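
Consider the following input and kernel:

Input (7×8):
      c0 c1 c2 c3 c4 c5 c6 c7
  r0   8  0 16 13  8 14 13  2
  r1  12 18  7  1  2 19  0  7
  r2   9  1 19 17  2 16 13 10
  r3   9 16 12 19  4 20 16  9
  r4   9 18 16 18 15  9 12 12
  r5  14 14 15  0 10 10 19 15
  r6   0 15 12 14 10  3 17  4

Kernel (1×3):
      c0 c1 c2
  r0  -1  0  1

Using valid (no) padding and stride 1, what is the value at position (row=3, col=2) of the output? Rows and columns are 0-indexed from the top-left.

The receptive field on the input at this output position is [12 19 4]. Elementwise product with the kernel and sum: 12·-1 + 4·1.

-8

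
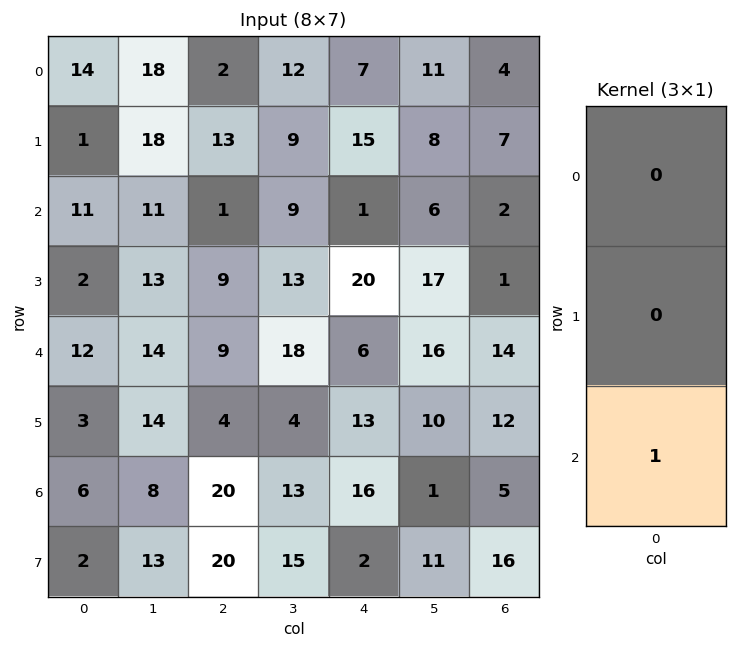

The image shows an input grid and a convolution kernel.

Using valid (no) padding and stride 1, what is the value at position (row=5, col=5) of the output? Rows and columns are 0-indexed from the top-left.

11

The receptive field on the input at this output position is [10 / 1 / 11]. Elementwise product with the kernel and sum: 11·1.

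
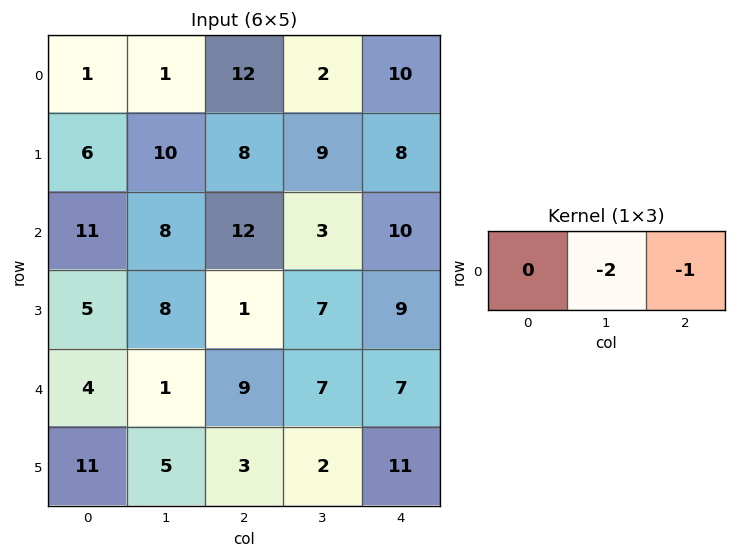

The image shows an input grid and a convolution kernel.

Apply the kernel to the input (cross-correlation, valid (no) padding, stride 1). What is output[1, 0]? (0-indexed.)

-28

The receptive field on the input at this output position is [6 10 8]. Elementwise product with the kernel and sum: 10·-2 + 8·-1.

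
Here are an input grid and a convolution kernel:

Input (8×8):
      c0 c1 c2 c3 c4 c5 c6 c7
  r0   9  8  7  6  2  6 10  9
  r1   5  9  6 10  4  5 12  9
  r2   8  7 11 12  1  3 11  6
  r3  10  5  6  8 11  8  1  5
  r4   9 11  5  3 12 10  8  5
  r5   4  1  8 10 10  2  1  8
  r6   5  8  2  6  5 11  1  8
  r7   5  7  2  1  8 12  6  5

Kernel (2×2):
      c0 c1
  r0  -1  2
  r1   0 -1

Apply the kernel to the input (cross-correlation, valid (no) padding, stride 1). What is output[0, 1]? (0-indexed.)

0

The receptive field on the input at this output position is [8 7 / 9 6]. Elementwise product with the kernel and sum: 8·-1 + 7·2 + 6·-1.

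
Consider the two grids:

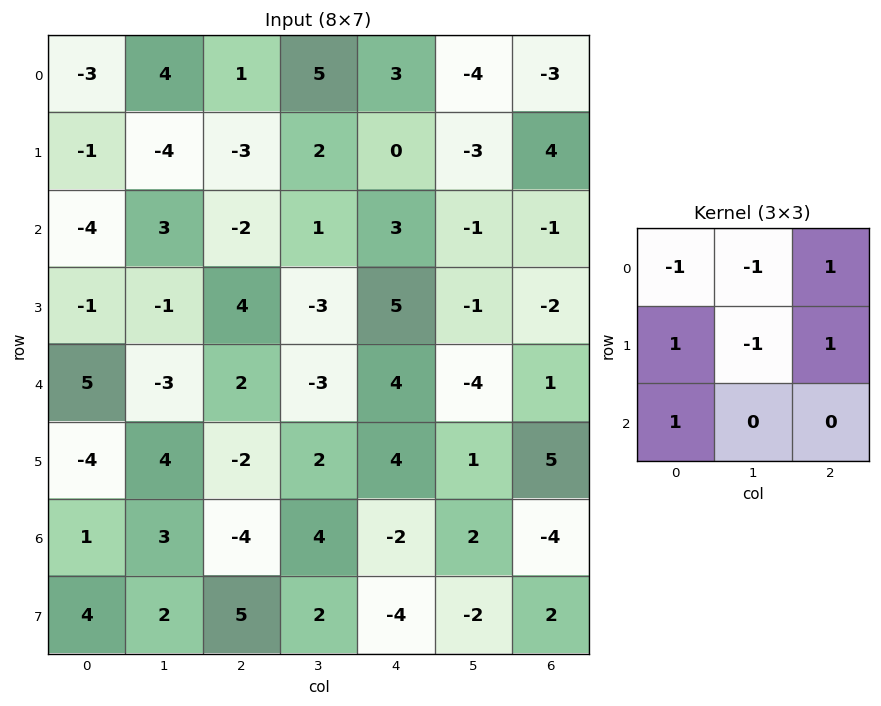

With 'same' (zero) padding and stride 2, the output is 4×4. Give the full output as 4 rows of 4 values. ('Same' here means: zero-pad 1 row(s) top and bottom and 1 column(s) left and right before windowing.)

Output[0,0]: The receptive field on the zero-padded input at this output position is [0 0 0 / 0 -3 4 / 0 -1 -4]. Elementwise product with the kernel and sum: 0·-1 + 0·-1 + 0·1 + 0·1 + -3·-1 + 4·1 + 0·1.
Output[0,1]: The receptive field on the zero-padded input at this output position is [0 0 0 / 4 1 5 / -4 -3 2]. Elementwise product with the kernel and sum: 0·-1 + 0·-1 + 0·1 + 4·1 + 1·-1 + 5·1 + -4·1.

7 4 0 -4
4 14 -11 -2
-8 -10 -12 -1
10 13 5 -2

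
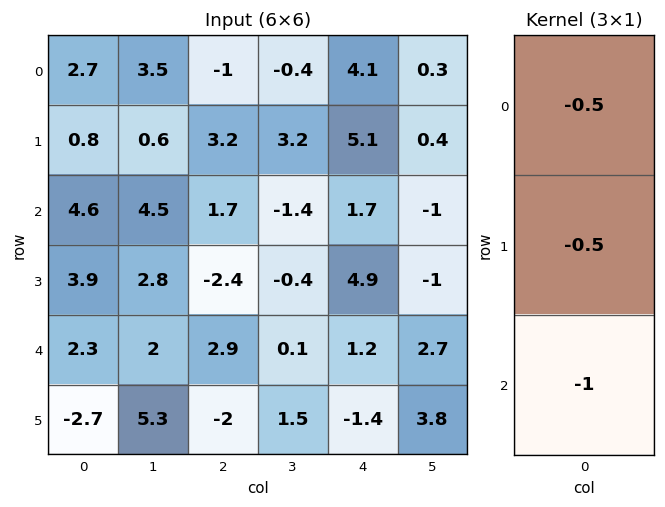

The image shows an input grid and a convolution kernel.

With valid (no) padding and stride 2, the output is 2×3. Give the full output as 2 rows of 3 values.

-6.35 -2.8 -6.3
-6.55 -2.55 -4.5

Output[0,0]: The receptive field on the input at this output position is [2.7 / 0.8 / 4.6]. Elementwise product with the kernel and sum: 2.7·-0.5 + 0.8·-0.5 + 4.6·-1.
Output[0,1]: The receptive field on the input at this output position is [-1 / 3.2 / 1.7]. Elementwise product with the kernel and sum: -1·-0.5 + 3.2·-0.5 + 1.7·-1.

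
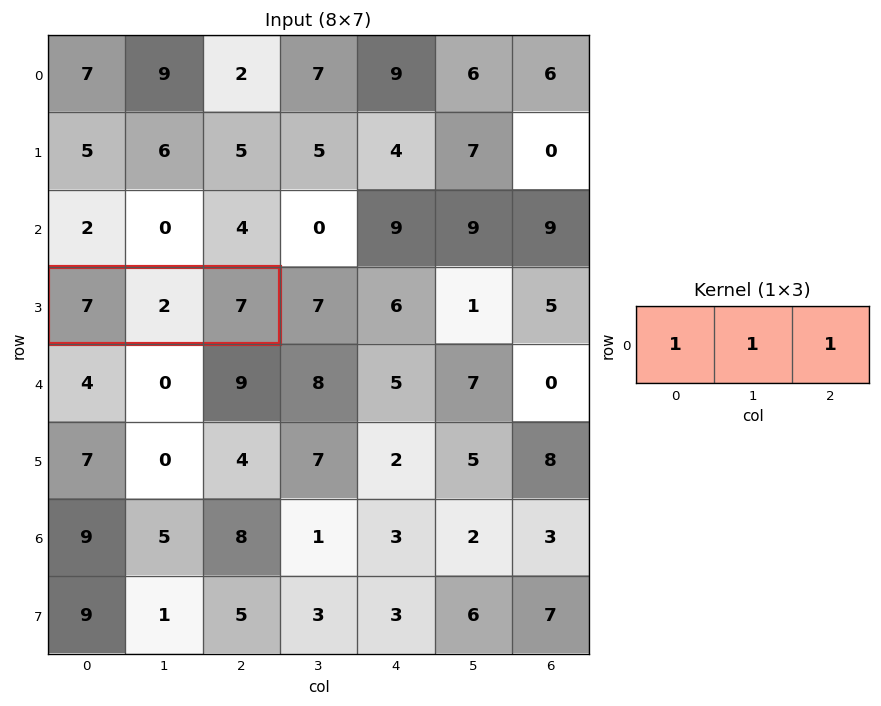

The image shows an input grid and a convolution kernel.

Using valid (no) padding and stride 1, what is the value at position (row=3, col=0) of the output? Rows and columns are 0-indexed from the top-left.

16

The receptive field on the input at this output position is [7 2 7]. Elementwise product with the kernel and sum: 7·1 + 2·1 + 7·1.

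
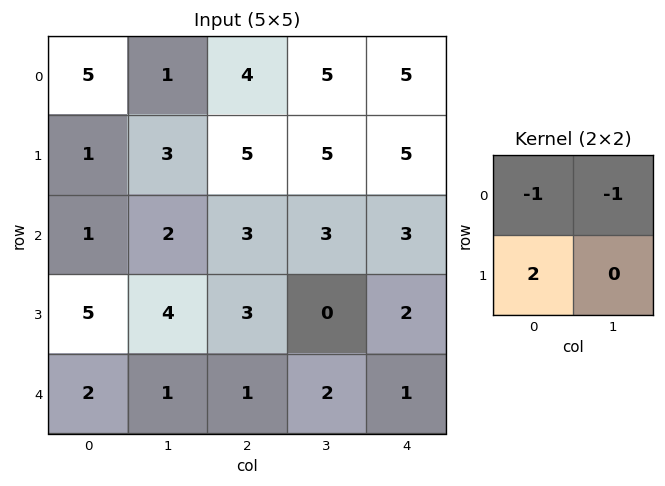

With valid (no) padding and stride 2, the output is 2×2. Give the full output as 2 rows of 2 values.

Output[0,0]: The receptive field on the input at this output position is [5 1 / 1 3]. Elementwise product with the kernel and sum: 5·-1 + 1·-1 + 1·2.

-4 1
7 0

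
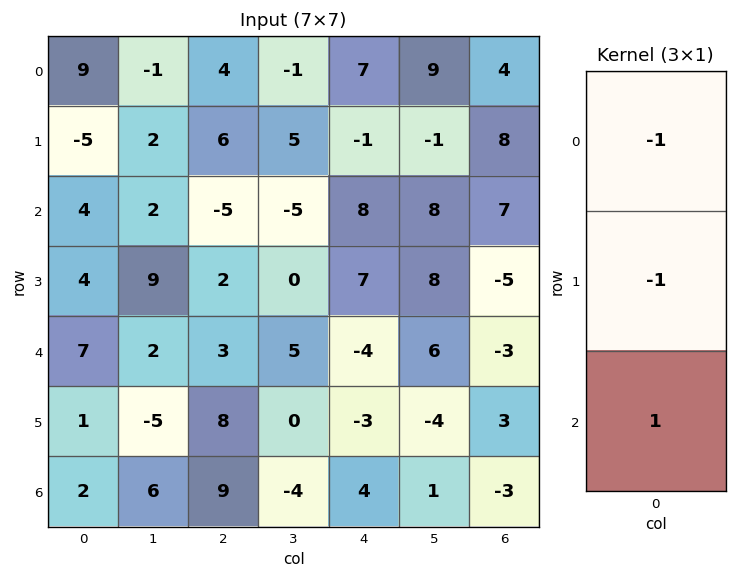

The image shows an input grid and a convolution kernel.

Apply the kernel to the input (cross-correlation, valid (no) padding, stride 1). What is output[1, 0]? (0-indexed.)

The receptive field on the input at this output position is [-5 / 4 / 4]. Elementwise product with the kernel and sum: -5·-1 + 4·-1 + 4·1.

5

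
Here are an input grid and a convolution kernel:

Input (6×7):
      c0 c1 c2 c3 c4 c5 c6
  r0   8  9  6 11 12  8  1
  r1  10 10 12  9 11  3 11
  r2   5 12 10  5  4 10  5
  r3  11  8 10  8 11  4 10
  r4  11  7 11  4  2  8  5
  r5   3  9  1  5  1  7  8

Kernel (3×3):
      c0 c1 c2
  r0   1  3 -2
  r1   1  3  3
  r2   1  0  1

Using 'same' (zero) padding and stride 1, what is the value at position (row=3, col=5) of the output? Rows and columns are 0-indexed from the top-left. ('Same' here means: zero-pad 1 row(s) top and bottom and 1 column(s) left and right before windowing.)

84

The receptive field on the zero-padded input at this output position is [4 10 5 / 11 4 10 / 2 8 5]. Elementwise product with the kernel and sum: 4·1 + 10·3 + 5·-2 + 11·1 + 4·3 + 10·3 + 2·1 + 5·1.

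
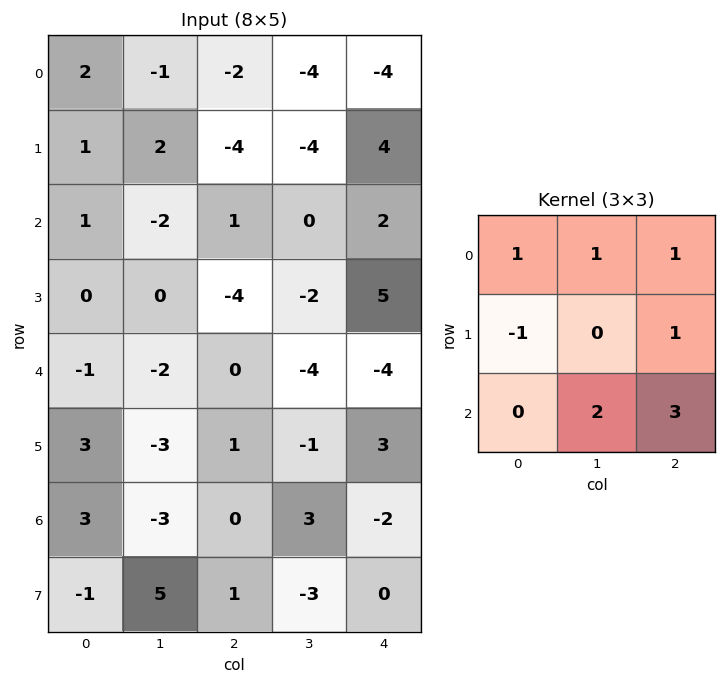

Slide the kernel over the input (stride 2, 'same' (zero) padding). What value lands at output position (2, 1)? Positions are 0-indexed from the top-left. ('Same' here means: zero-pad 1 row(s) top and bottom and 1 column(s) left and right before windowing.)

The receptive field on the zero-padded input at this output position is [0 -4 -2 / -2 0 -4 / -3 1 -1]. Elementwise product with the kernel and sum: 0·1 + -4·1 + -2·1 + -2·-1 + -4·1 + 1·2 + -1·3.

-9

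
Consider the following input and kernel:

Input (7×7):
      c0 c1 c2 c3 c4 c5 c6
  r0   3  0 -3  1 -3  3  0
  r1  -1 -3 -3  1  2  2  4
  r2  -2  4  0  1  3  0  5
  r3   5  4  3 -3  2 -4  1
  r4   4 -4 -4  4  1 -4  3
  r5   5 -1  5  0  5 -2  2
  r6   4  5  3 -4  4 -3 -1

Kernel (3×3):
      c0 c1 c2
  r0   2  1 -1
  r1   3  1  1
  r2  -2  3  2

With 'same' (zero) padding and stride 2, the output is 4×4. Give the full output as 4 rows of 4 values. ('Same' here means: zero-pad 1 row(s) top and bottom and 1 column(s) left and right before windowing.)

-6 -3 11 17
27 -2 12 24
14 19 20 -6
15 17 -4 -12

Output[0,0]: The receptive field on the zero-padded input at this output position is [0 0 0 / 0 3 0 / 0 -1 -3]. Elementwise product with the kernel and sum: 0·2 + 0·1 + 0·-1 + 0·3 + 3·1 + 0·1 + 0·-2 + -1·3 + -3·2.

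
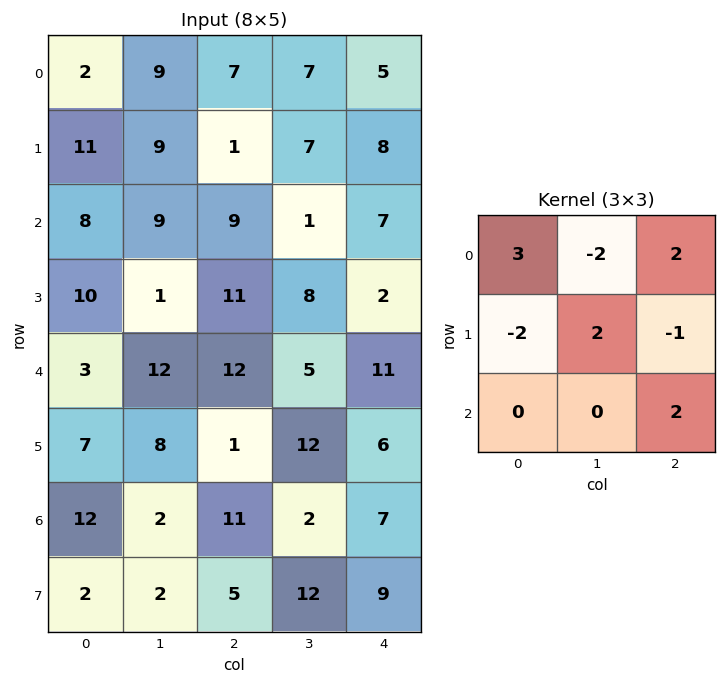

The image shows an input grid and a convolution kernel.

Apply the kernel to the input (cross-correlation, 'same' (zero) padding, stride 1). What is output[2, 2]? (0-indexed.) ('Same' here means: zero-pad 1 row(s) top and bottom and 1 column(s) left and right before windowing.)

The receptive field on the zero-padded input at this output position is [9 1 7 / 9 9 1 / 1 11 8]. Elementwise product with the kernel and sum: 9·3 + 1·-2 + 7·2 + 9·-2 + 9·2 + 1·-1 + 8·2.

54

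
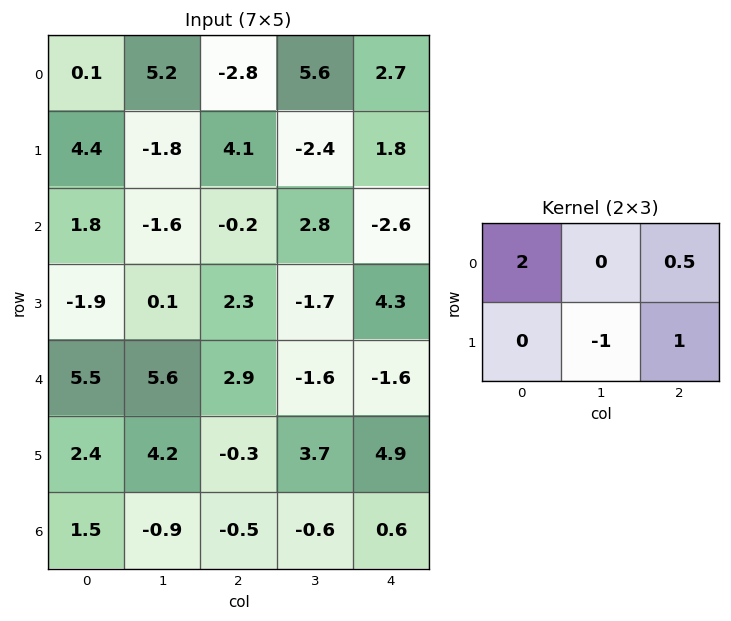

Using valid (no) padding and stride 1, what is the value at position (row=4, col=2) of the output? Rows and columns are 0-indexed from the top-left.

The receptive field on the input at this output position is [2.9 -1.6 -1.6 / -0.3 3.7 4.9]. Elementwise product with the kernel and sum: 2.9·2 + -1.6·0.5 + 3.7·-1 + 4.9·1.

6.2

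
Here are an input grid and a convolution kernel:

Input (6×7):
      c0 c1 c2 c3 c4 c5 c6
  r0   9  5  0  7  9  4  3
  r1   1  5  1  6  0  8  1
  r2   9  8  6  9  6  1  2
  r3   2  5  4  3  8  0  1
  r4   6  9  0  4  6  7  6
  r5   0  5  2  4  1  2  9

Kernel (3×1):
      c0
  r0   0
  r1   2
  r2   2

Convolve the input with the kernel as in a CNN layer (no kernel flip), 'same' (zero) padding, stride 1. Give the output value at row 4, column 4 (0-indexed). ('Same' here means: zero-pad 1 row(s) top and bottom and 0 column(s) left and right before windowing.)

The receptive field on the zero-padded input at this output position is [8 / 6 / 1]. Elementwise product with the kernel and sum: 6·2 + 1·2.

14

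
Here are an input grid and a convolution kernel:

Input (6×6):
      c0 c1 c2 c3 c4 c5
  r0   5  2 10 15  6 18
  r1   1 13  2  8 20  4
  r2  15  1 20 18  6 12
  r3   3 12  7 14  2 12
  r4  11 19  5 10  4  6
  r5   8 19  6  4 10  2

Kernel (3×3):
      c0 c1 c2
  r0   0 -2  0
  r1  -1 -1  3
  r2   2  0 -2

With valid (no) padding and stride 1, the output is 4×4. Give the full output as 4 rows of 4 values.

Output[0,0]: The receptive field on the input at this output position is [5 2 10 / 1 13 2 / 15 1 20]. Elementwise product with the kernel and sum: 2·-2 + 1·-1 + 13·-1 + 2·3 + 15·2 + 20·-2.

-22 -45 48 -16
10 25 -26 -24
16 1 -49 16
-35 22 -39 4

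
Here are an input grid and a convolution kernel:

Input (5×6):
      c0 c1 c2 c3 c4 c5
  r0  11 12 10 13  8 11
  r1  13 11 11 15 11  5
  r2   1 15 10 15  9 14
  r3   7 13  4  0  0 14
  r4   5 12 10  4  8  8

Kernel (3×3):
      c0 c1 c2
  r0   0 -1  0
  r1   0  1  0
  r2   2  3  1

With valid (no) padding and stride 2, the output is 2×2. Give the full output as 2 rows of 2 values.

Output[0,0]: The receptive field on the input at this output position is [11 12 10 / 13 11 11 / 1 15 10]. Elementwise product with the kernel and sum: 12·-1 + 11·1 + 1·2 + 15·3 + 10·1.

56 76
54 25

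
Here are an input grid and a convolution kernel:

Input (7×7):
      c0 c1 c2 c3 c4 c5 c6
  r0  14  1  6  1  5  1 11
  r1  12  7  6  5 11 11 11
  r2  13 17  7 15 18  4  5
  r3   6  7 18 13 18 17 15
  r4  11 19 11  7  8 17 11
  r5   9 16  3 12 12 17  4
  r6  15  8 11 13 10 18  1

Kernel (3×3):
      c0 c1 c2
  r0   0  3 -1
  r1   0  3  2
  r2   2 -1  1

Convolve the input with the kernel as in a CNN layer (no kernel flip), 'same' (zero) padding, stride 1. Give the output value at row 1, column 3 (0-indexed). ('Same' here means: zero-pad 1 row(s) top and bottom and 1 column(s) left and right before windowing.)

The receptive field on the zero-padded input at this output position is [6 1 5 / 6 5 11 / 7 15 18]. Elementwise product with the kernel and sum: 1·3 + 5·-1 + 5·3 + 11·2 + 7·2 + 15·-1 + 18·1.

52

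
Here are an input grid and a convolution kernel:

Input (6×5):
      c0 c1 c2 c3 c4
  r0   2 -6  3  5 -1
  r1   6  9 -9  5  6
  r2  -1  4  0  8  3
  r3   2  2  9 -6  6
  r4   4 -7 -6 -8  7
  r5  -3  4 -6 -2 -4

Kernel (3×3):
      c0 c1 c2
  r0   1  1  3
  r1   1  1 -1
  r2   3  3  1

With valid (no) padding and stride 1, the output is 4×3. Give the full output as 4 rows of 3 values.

Output[0,0]: The receptive field on the input at this output position is [2 -6 3 / 6 9 -9 / -1 4 0]. Elementwise product with the kernel and sum: 2·1 + -6·1 + 3·3 + 6·1 + 9·1 + -9·-1 + -1·3 + 4·3 + 0·1.
Output[0,1]: The receptive field on the input at this output position is [-6 3 5 / 9 -9 5 / 4 0 8]. Elementwise product with the kernel and sum: -6·1 + 3·1 + 5·3 + 9·1 + -9·1 + 5·-1 + 4·3 + 0·3 + 8·1.

38 27 22
12 38 34
-17 -2 -21
31 -20 -28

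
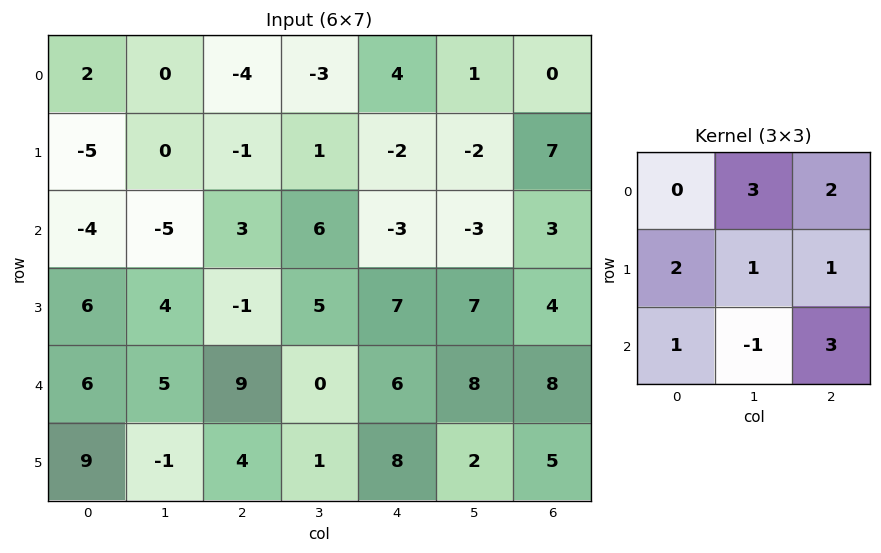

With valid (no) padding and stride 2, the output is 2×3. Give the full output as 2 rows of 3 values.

Output[0,0]: The receptive field on the input at this output position is [2 0 -4 / -5 0 -1 / -4 -5 3]. Elementwise product with the kernel and sum: 0·3 + -4·2 + -5·2 + 0·1 + -1·1 + -4·1 + -5·-1 + 3·3.

-9 -16 13
34 49 44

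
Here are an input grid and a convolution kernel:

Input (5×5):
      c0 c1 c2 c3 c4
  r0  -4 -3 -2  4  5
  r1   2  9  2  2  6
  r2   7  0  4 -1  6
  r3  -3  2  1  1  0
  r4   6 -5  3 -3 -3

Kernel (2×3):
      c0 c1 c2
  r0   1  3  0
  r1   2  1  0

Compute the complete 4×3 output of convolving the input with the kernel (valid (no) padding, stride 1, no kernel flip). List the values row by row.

Output[0,0]: The receptive field on the input at this output position is [-4 -3 -2 / 2 9 2]. Elementwise product with the kernel and sum: -4·1 + -3·3 + 2·2 + 9·1.
Output[0,1]: The receptive field on the input at this output position is [-3 -2 4 / 9 2 2]. Elementwise product with the kernel and sum: -3·1 + -2·3 + 9·2 + 2·1.

0 11 16
43 19 15
3 17 4
10 -2 7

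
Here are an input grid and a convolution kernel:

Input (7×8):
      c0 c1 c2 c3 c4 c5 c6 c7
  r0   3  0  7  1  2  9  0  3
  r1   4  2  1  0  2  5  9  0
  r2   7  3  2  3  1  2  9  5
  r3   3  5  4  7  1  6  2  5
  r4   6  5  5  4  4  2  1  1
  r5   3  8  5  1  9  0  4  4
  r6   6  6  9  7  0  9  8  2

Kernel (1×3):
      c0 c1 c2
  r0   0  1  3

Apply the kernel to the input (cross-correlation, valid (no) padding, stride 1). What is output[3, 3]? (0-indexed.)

19

The receptive field on the input at this output position is [7 1 6]. Elementwise product with the kernel and sum: 1·1 + 6·3.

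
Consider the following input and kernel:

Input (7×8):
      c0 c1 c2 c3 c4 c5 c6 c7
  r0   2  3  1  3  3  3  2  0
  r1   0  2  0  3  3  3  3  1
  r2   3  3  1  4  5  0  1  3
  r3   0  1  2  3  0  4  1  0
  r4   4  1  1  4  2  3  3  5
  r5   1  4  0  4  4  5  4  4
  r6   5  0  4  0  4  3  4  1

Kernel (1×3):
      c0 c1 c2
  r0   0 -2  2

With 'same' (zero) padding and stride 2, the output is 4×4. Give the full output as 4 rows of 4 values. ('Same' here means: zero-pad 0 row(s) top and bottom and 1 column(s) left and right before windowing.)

Output[0,0]: The receptive field on the zero-padded input at this output position is [0 2 3]. Elementwise product with the kernel and sum: 2·-2 + 3·2.

2 4 0 -4
0 6 -10 4
-6 6 2 4
-10 -8 -2 -6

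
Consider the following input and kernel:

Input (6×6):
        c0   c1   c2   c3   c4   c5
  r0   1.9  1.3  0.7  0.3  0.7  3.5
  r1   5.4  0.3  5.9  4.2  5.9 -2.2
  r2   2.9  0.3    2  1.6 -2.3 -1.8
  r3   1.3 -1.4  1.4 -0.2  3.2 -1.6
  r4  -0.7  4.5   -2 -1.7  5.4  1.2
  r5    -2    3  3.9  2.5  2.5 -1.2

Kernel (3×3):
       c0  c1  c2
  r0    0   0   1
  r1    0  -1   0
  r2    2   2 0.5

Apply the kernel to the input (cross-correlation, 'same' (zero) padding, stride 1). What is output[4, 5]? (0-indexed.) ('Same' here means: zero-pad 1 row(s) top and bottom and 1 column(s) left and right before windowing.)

The receptive field on the zero-padded input at this output position is [3.2 -1.6 0 / 5.4 1.2 0 / 2.5 -1.2 0]. Elementwise product with the kernel and sum: 0·1 + 1.2·-1 + 2.5·2 + -1.2·2 + 0·0.5.

1.4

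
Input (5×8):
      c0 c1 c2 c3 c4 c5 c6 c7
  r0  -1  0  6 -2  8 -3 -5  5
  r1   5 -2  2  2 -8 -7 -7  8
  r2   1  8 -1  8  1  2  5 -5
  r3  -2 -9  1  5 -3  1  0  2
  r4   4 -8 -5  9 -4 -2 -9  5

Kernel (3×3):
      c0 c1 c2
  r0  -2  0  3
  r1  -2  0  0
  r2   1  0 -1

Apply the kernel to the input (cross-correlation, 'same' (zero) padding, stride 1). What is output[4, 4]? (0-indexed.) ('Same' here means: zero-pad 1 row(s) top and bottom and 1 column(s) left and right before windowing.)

-25

The receptive field on the zero-padded input at this output position is [5 -3 1 / 9 -4 -2 / 0 0 0]. Elementwise product with the kernel and sum: 5·-2 + 1·3 + 9·-2 + 0·1 + 0·-1.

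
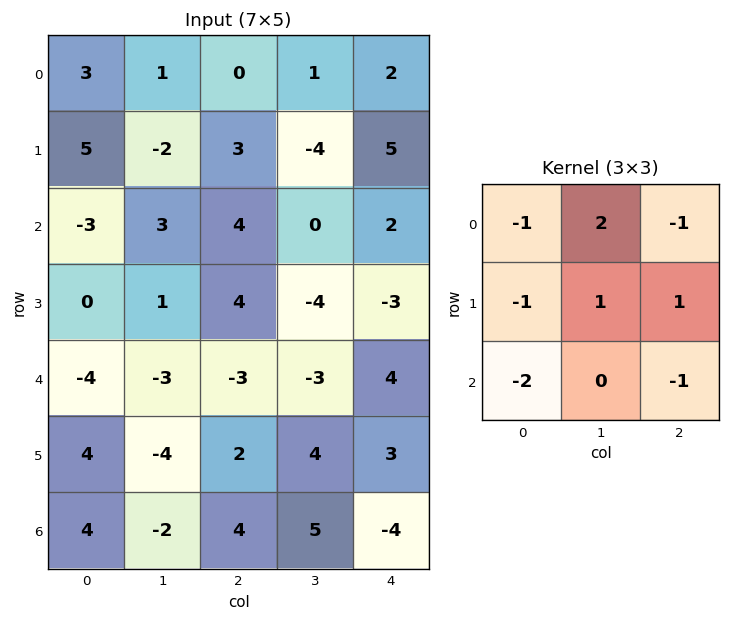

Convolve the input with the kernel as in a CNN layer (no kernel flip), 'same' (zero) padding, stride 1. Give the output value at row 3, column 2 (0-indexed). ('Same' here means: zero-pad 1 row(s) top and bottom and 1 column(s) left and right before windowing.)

The receptive field on the zero-padded input at this output position is [3 4 0 / 1 4 -4 / -3 -3 -3]. Elementwise product with the kernel and sum: 3·-1 + 4·2 + 0·-1 + 1·-1 + 4·1 + -4·1 + -3·-2 + -3·-1.

13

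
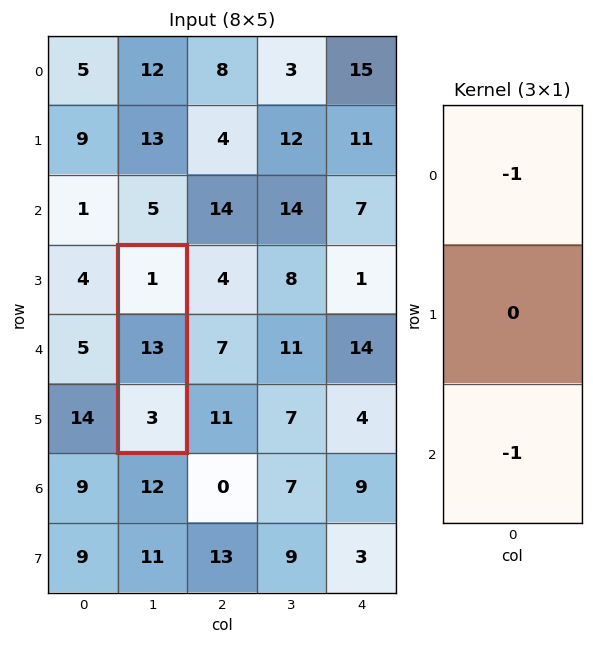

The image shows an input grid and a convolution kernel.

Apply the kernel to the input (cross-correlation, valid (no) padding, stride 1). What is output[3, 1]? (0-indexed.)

-4

The receptive field on the input at this output position is [1 / 13 / 3]. Elementwise product with the kernel and sum: 1·-1 + 3·-1.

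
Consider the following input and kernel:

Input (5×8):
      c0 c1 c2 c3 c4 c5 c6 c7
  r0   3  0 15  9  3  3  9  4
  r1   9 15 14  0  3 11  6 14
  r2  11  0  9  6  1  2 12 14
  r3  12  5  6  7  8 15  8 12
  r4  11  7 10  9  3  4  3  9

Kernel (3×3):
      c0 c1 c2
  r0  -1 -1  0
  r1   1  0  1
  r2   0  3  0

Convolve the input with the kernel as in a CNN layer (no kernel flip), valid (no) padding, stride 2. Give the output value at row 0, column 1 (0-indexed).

11

The receptive field on the input at this output position is [15 9 3 / 14 0 3 / 9 6 1]. Elementwise product with the kernel and sum: 15·-1 + 9·-1 + 14·1 + 3·1 + 6·3.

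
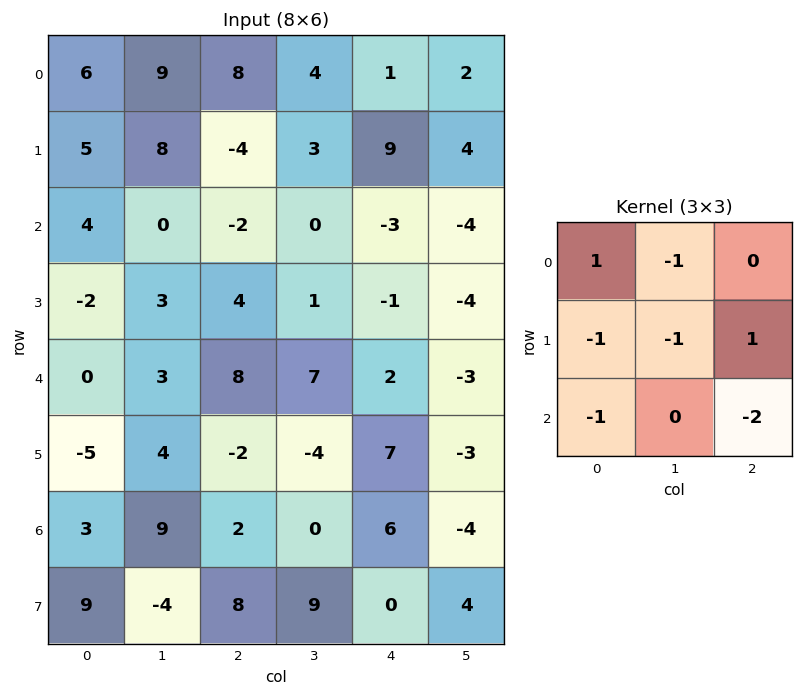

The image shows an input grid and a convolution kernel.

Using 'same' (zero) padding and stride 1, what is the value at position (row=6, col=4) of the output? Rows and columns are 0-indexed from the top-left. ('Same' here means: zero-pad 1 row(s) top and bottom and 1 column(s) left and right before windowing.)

The receptive field on the zero-padded input at this output position is [-4 7 -3 / 0 6 -4 / 9 0 4]. Elementwise product with the kernel and sum: -4·1 + 7·-1 + 0·-1 + 6·-1 + -4·1 + 9·-1 + 4·-2.

-38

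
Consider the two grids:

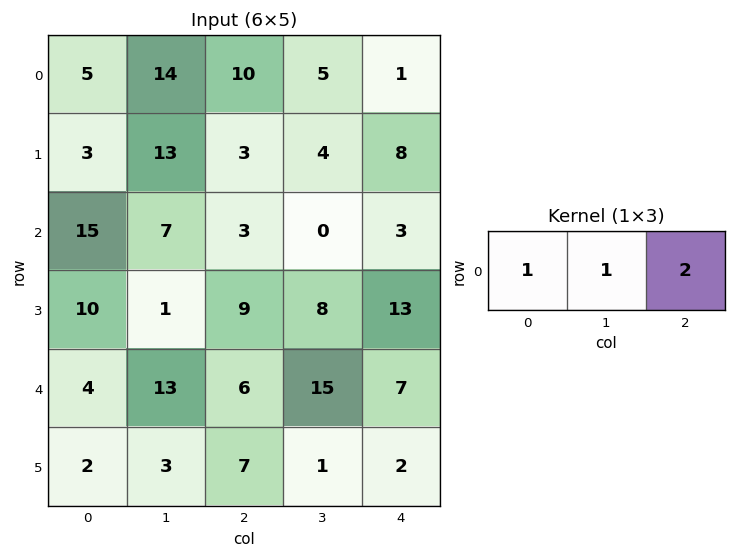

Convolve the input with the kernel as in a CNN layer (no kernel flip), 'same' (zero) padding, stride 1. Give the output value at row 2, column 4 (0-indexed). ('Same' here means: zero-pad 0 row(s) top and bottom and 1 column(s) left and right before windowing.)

The receptive field on the zero-padded input at this output position is [0 3 0]. Elementwise product with the kernel and sum: 0·1 + 3·1 + 0·2.

3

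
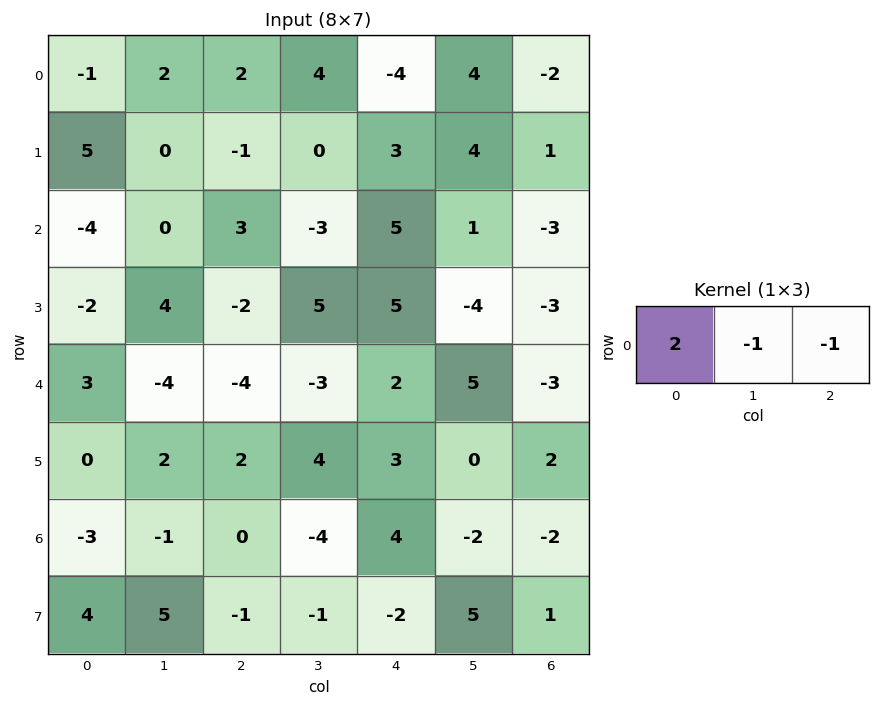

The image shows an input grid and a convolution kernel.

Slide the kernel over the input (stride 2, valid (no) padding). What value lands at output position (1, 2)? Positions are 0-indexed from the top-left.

The receptive field on the input at this output position is [5 1 -3]. Elementwise product with the kernel and sum: 5·2 + 1·-1 + -3·-1.

12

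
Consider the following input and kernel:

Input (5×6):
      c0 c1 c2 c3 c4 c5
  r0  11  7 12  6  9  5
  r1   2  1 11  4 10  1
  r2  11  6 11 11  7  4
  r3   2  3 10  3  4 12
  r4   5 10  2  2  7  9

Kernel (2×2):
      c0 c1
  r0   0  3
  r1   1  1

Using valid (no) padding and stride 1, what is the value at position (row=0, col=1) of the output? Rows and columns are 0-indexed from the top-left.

48

The receptive field on the input at this output position is [7 12 / 1 11]. Elementwise product with the kernel and sum: 12·3 + 1·1 + 11·1.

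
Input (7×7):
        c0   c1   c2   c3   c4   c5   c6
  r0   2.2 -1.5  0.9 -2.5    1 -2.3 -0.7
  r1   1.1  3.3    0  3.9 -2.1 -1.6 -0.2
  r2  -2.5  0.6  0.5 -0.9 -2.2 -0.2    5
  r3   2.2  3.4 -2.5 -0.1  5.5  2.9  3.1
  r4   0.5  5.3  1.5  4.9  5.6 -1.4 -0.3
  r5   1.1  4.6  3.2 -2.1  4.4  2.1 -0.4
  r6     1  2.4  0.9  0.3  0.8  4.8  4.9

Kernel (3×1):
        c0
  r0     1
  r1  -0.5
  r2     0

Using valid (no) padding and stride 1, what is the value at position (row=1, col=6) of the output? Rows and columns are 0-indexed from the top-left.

The receptive field on the input at this output position is [-0.2 / 5 / 3.1]. Elementwise product with the kernel and sum: -0.2·1 + 5·-0.5.

-2.7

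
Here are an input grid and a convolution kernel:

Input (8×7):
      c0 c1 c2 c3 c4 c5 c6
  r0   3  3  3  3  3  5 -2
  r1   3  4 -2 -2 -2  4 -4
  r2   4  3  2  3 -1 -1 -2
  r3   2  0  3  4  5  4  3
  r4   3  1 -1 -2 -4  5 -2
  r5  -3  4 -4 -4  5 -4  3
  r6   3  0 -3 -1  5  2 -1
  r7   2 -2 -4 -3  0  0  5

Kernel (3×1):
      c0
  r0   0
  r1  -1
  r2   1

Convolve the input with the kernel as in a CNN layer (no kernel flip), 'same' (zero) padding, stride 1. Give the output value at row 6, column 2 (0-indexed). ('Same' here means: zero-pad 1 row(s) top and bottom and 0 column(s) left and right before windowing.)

The receptive field on the zero-padded input at this output position is [-4 / -3 / -4]. Elementwise product with the kernel and sum: -3·-1 + -4·1.

-1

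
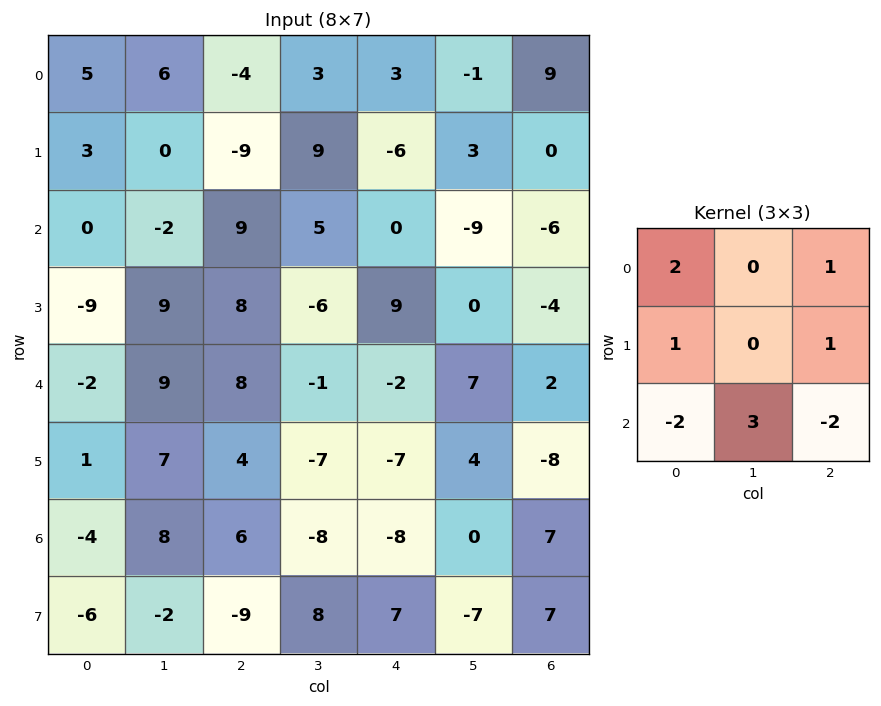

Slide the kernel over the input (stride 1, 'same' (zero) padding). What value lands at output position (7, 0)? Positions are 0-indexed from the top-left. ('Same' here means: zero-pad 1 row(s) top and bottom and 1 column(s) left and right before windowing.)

The receptive field on the zero-padded input at this output position is [0 -4 8 / 0 -6 -2 / 0 0 0]. Elementwise product with the kernel and sum: 0·2 + 8·1 + 0·1 + -2·1 + 0·-2 + 0·3 + 0·-2.

6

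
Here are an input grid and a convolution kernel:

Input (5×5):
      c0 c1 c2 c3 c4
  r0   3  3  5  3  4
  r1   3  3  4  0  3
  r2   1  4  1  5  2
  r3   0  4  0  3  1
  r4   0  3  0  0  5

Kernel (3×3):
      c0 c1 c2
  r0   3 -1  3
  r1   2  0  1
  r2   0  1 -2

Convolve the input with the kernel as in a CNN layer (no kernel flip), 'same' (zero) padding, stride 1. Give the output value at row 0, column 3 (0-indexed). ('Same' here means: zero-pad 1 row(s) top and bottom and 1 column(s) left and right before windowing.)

8

The receptive field on the zero-padded input at this output position is [0 0 0 / 5 3 4 / 4 0 3]. Elementwise product with the kernel and sum: 0·3 + 0·-1 + 0·3 + 5·2 + 4·1 + 0·1 + 3·-2.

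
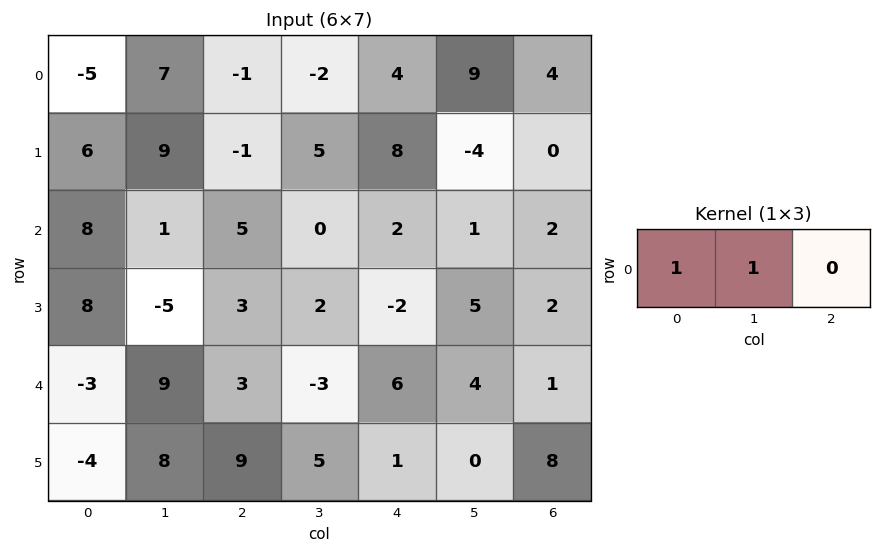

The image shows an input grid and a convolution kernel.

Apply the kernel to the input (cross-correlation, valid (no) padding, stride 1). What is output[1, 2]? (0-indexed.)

The receptive field on the input at this output position is [-1 5 8]. Elementwise product with the kernel and sum: -1·1 + 5·1.

4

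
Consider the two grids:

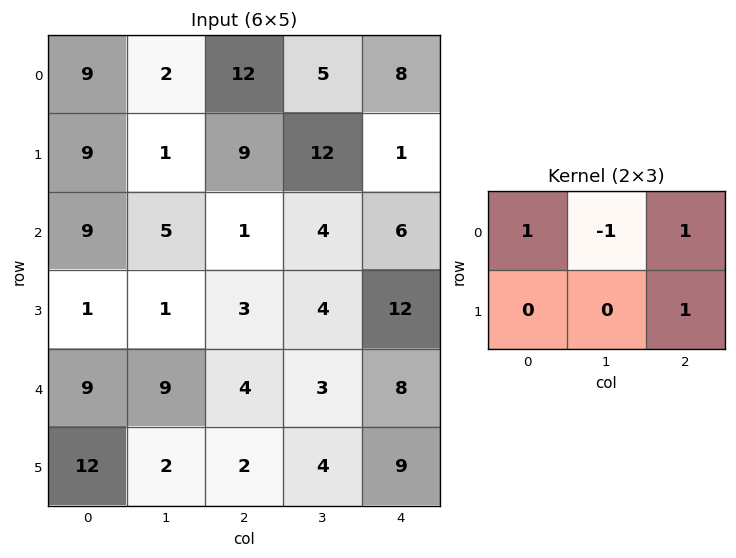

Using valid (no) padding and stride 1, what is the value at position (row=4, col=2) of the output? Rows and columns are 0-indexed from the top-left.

18

The receptive field on the input at this output position is [4 3 8 / 2 4 9]. Elementwise product with the kernel and sum: 4·1 + 3·-1 + 8·1 + 9·1.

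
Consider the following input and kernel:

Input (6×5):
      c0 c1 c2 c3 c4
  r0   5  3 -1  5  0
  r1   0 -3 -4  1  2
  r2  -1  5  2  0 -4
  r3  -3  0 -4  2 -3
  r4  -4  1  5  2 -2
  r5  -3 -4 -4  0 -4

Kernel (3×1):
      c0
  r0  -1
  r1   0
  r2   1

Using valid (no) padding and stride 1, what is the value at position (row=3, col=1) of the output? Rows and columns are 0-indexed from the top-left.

-4

The receptive field on the input at this output position is [0 / 1 / -4]. Elementwise product with the kernel and sum: 0·-1 + -4·1.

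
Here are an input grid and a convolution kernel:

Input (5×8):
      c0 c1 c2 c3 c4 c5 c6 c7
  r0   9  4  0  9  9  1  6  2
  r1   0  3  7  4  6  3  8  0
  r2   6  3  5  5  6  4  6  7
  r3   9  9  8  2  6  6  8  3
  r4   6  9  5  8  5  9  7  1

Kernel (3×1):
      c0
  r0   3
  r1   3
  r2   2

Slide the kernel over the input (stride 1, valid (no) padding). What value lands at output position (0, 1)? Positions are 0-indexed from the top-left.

The receptive field on the input at this output position is [4 / 3 / 3]. Elementwise product with the kernel and sum: 4·3 + 3·3 + 3·2.

27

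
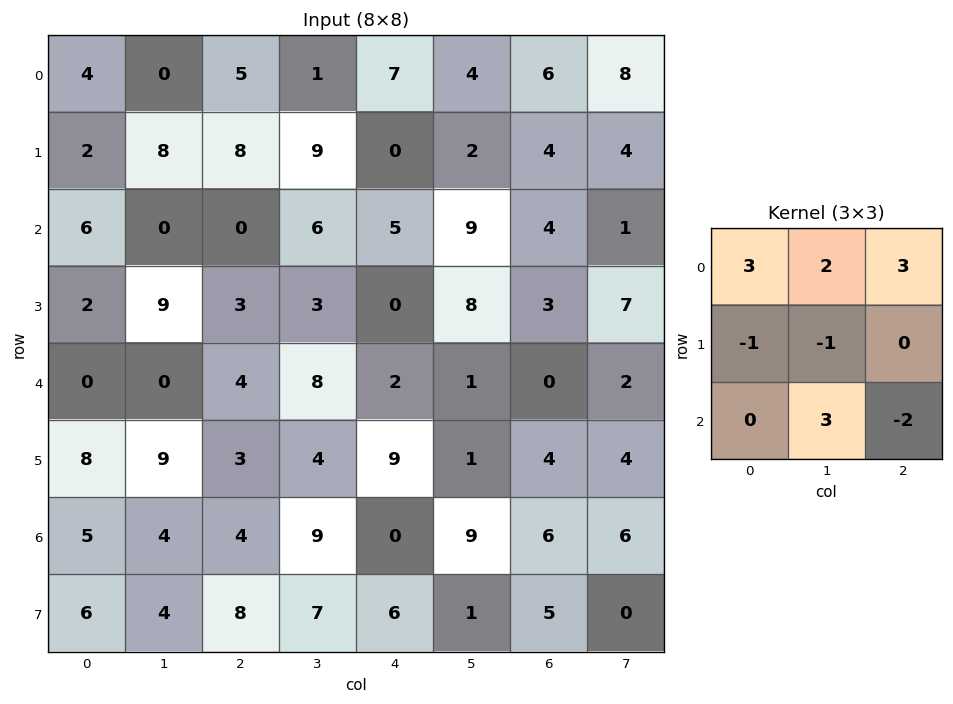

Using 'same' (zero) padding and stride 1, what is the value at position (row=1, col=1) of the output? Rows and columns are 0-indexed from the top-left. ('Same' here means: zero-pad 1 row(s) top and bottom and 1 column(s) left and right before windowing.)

17

The receptive field on the zero-padded input at this output position is [4 0 5 / 2 8 8 / 6 0 0]. Elementwise product with the kernel and sum: 4·3 + 0·2 + 5·3 + 2·-1 + 8·-1 + 0·3 + 0·-2.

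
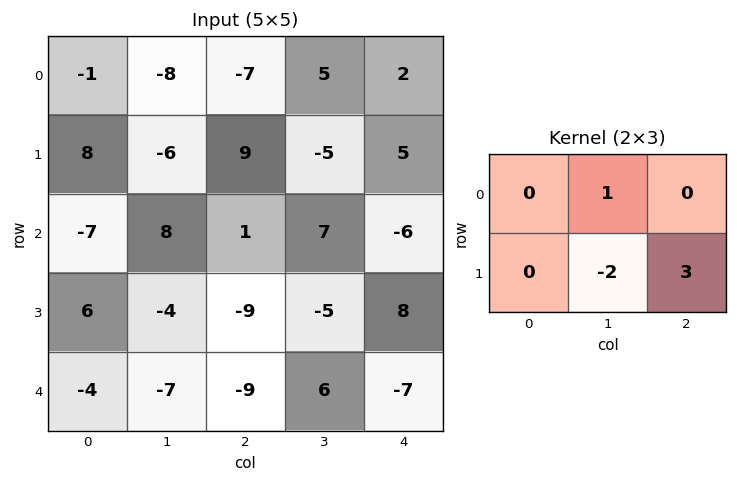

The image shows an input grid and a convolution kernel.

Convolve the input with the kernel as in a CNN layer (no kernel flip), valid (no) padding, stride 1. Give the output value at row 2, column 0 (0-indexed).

The receptive field on the input at this output position is [-7 8 1 / 6 -4 -9]. Elementwise product with the kernel and sum: 8·1 + -4·-2 + -9·3.

-11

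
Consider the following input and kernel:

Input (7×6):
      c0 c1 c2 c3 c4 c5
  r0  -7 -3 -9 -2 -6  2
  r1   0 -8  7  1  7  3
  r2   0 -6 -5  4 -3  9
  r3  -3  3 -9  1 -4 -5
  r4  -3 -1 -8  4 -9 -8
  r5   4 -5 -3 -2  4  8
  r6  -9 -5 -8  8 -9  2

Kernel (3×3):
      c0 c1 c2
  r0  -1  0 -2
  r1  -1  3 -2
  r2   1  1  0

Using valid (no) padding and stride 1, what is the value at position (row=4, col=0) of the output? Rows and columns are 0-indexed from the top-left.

The receptive field on the input at this output position is [-3 -1 -8 / 4 -5 -3 / -9 -5 -8]. Elementwise product with the kernel and sum: -3·-1 + -8·-2 + 4·-1 + -5·3 + -3·-2 + -9·1 + -5·1.

-8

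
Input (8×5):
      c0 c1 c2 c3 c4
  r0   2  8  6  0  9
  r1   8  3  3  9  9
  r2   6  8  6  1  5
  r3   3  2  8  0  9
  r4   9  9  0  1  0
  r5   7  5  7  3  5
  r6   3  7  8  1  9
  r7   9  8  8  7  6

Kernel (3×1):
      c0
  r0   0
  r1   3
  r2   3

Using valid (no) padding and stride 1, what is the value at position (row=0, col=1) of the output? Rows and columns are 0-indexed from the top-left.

The receptive field on the input at this output position is [8 / 3 / 8]. Elementwise product with the kernel and sum: 3·3 + 8·3.

33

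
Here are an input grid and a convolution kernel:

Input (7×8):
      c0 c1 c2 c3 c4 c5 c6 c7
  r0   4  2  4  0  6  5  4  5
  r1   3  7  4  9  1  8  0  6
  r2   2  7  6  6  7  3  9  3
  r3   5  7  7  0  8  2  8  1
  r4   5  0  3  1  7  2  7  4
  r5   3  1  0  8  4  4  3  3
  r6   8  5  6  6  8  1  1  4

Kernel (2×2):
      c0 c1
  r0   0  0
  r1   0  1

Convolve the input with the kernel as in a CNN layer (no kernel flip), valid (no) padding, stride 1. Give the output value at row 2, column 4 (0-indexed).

The receptive field on the input at this output position is [7 3 / 8 2]. Elementwise product with the kernel and sum: 2·1.

2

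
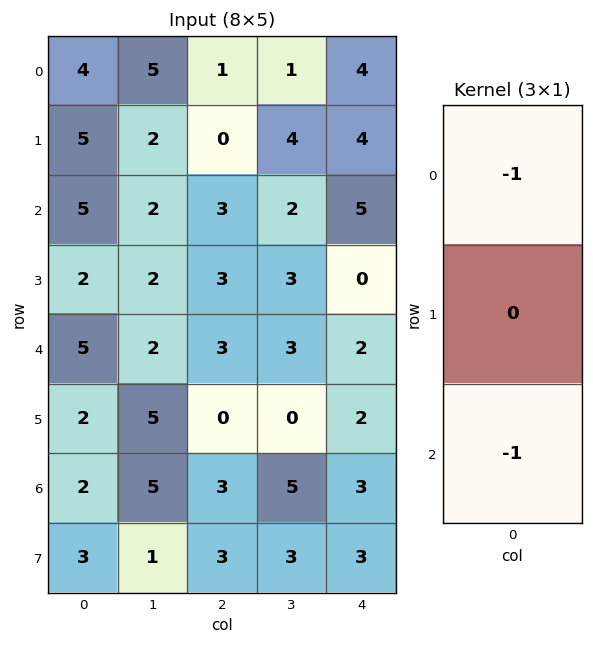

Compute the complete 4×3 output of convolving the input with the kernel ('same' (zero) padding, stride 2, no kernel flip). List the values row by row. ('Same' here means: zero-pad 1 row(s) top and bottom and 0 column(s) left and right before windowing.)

Output[0,0]: The receptive field on the zero-padded input at this output position is [0 / 4 / 5]. Elementwise product with the kernel and sum: 0·-1 + 5·-1.
Output[0,1]: The receptive field on the zero-padded input at this output position is [0 / 1 / 0]. Elementwise product with the kernel and sum: 0·-1 + 0·-1.

-5 0 -4
-7 -3 -4
-4 -3 -2
-5 -3 -5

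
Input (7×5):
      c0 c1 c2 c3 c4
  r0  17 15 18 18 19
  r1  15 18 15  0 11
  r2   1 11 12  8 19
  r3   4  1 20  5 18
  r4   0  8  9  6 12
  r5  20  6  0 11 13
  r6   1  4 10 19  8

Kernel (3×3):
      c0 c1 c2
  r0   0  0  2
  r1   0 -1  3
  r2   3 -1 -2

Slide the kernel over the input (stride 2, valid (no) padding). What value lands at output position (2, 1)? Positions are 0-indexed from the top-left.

47

The receptive field on the input at this output position is [9 6 12 / 0 11 13 / 10 19 8]. Elementwise product with the kernel and sum: 12·2 + 11·-1 + 13·3 + 10·3 + 19·-1 + 8·-2.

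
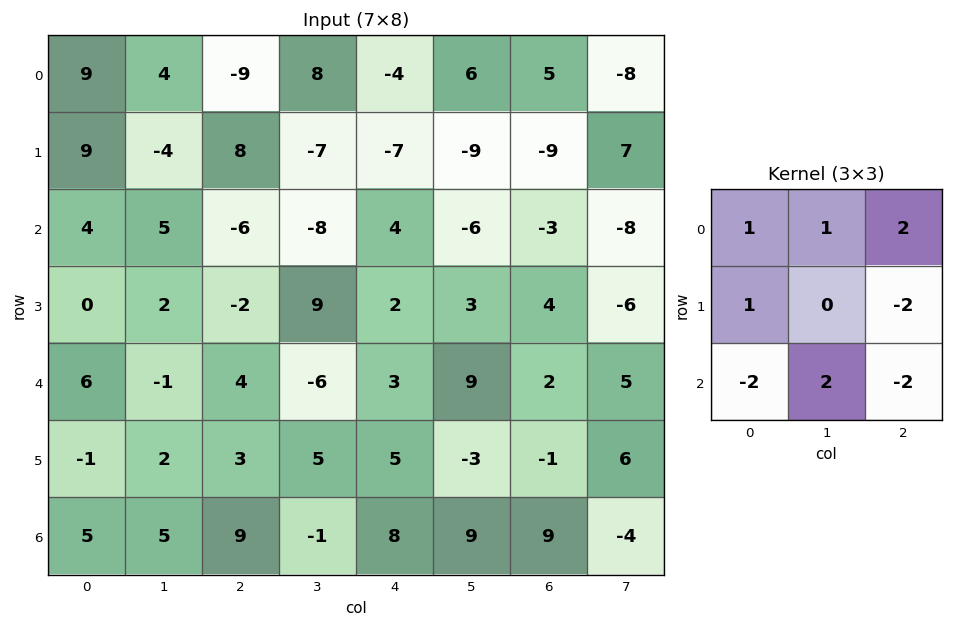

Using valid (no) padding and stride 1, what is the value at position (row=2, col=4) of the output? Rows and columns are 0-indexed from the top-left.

-6

The receptive field on the input at this output position is [4 -6 -3 / 2 3 4 / 3 9 2]. Elementwise product with the kernel and sum: 4·1 + -6·1 + -3·2 + 2·1 + 4·-2 + 3·-2 + 9·2 + 2·-2.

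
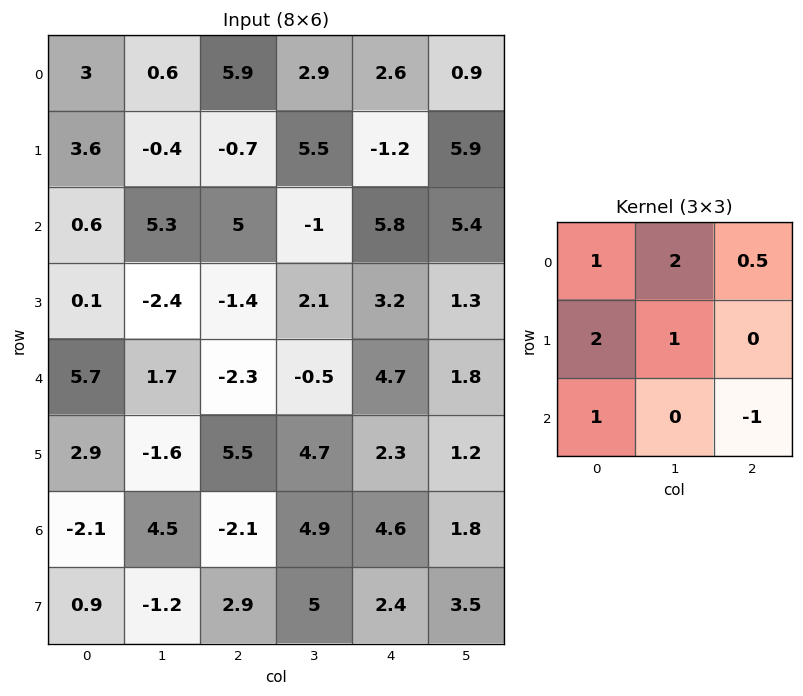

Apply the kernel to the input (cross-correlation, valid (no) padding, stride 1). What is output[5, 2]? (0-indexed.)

The receptive field on the input at this output position is [5.5 4.7 2.3 / -2.1 4.9 4.6 / 2.9 5 2.4]. Elementwise product with the kernel and sum: 5.5·1 + 4.7·2 + 2.3·0.5 + -2.1·2 + 4.9·1 + 2.9·1 + 2.4·-1.

17.25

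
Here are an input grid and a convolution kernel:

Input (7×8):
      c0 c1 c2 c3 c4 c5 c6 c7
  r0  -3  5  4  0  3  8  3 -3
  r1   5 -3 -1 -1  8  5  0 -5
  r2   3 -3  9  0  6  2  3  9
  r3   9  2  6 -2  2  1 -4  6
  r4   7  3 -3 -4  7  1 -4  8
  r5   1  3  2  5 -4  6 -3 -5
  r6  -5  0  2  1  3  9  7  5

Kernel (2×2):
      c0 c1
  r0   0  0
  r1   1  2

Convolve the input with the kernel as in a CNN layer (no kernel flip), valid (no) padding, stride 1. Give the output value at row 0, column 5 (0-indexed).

The receptive field on the input at this output position is [8 3 / 5 0]. Elementwise product with the kernel and sum: 5·1 + 0·2.

5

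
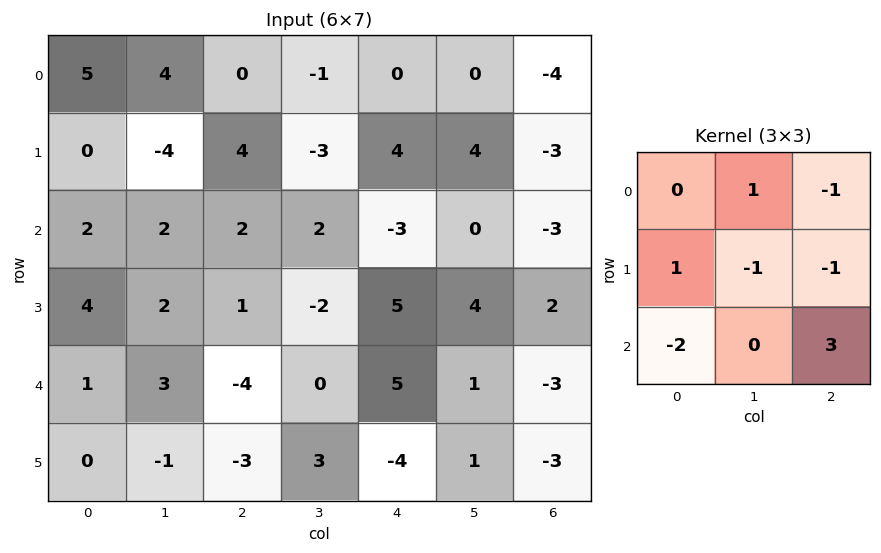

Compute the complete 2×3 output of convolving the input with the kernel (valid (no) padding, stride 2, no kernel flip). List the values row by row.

6 -11 4
-13 26 -17

Output[0,0]: The receptive field on the input at this output position is [5 4 0 / 0 -4 4 / 2 2 2]. Elementwise product with the kernel and sum: 4·1 + 0·-1 + 0·1 + -4·-1 + 4·-1 + 2·-2 + 2·3.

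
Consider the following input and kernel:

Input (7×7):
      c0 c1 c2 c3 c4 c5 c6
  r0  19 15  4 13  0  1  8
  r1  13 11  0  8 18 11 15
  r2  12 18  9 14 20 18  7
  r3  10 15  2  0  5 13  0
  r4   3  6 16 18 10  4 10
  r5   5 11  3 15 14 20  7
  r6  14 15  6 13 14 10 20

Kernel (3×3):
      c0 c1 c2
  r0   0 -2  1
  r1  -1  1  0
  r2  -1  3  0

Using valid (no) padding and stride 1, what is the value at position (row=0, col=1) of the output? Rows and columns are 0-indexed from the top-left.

3

The receptive field on the input at this output position is [15 4 13 / 11 0 8 / 18 9 14]. Elementwise product with the kernel and sum: 4·-2 + 13·1 + 11·-1 + 0·1 + 18·-1 + 9·3.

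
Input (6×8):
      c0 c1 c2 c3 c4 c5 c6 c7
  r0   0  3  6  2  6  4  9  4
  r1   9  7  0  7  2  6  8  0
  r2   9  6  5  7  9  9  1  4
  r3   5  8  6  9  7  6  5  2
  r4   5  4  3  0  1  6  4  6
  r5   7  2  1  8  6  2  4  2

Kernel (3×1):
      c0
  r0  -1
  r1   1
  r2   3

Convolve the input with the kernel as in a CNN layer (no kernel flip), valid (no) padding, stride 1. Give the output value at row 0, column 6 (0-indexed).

The receptive field on the input at this output position is [9 / 8 / 1]. Elementwise product with the kernel and sum: 9·-1 + 8·1 + 1·3.

2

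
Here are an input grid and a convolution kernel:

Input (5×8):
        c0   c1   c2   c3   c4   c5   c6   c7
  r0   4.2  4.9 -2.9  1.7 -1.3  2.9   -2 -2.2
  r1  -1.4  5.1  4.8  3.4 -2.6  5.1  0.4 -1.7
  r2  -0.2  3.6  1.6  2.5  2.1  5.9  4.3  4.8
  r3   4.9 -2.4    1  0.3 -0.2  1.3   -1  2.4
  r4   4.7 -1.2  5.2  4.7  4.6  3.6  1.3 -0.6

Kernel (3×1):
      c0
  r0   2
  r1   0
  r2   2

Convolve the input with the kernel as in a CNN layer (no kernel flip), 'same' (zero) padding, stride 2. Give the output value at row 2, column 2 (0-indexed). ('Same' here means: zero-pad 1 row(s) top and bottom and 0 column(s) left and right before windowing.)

-0.4

The receptive field on the zero-padded input at this output position is [-0.2 / 4.6 / 0]. Elementwise product with the kernel and sum: -0.2·2 + 0·2.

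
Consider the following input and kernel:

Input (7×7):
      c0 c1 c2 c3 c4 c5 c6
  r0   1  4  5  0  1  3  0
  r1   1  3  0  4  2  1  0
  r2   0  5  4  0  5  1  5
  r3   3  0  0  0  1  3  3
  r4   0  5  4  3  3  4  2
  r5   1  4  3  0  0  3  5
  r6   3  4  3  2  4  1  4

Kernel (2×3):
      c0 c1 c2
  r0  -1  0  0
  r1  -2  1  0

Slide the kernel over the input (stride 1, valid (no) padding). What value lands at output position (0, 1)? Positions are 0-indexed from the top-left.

The receptive field on the input at this output position is [4 5 0 / 3 0 4]. Elementwise product with the kernel and sum: 4·-1 + 3·-2 + 0·1.

-10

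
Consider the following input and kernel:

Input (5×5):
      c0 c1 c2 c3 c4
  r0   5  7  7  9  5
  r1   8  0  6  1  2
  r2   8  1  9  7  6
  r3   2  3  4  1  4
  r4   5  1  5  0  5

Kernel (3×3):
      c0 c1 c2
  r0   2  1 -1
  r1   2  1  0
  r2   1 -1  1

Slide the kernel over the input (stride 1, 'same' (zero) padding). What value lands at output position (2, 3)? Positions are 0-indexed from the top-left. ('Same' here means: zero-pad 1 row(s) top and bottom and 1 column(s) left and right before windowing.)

The receptive field on the zero-padded input at this output position is [6 1 2 / 9 7 6 / 4 1 4]. Elementwise product with the kernel and sum: 6·2 + 1·1 + 2·-1 + 9·2 + 7·1 + 4·1 + 1·-1 + 4·1.

43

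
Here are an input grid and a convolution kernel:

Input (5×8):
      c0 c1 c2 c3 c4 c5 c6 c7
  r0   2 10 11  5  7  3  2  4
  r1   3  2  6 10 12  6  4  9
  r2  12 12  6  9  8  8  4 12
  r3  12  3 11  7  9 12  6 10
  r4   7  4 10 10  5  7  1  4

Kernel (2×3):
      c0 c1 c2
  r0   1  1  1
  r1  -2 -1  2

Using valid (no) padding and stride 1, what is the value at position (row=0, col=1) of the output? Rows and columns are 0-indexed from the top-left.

36

The receptive field on the input at this output position is [10 11 5 / 2 6 10]. Elementwise product with the kernel and sum: 10·1 + 11·1 + 5·1 + 2·-2 + 6·-1 + 10·2.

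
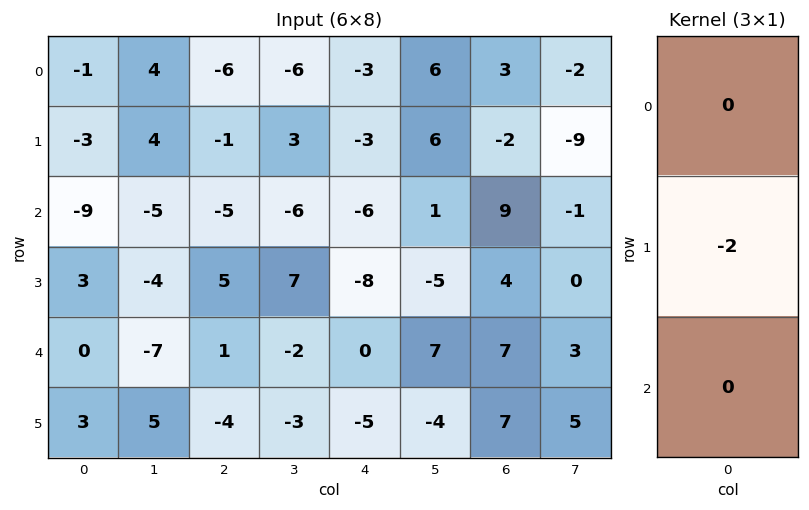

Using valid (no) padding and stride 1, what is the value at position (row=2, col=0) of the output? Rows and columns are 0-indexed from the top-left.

-6

The receptive field on the input at this output position is [-9 / 3 / 0]. Elementwise product with the kernel and sum: 3·-2.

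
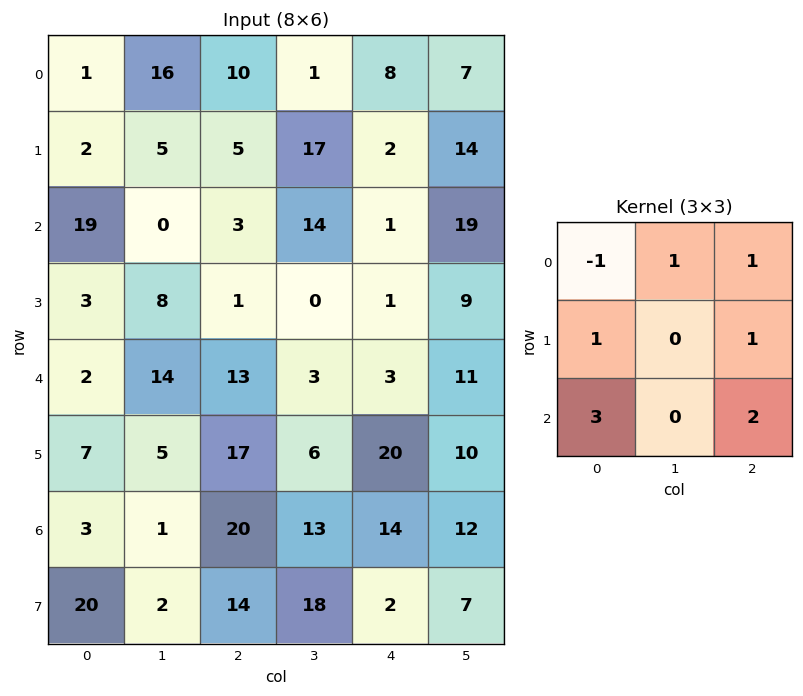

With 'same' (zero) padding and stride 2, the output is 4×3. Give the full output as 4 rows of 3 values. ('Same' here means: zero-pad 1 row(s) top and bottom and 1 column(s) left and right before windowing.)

26 66 87
23 55 50
35 37 62
17 74 117

Output[0,0]: The receptive field on the zero-padded input at this output position is [0 0 0 / 0 1 16 / 0 2 5]. Elementwise product with the kernel and sum: 0·-1 + 0·1 + 0·1 + 0·1 + 16·1 + 0·3 + 5·2.
Output[0,1]: The receptive field on the zero-padded input at this output position is [0 0 0 / 16 10 1 / 5 5 17]. Elementwise product with the kernel and sum: 0·-1 + 0·1 + 0·1 + 16·1 + 1·1 + 5·3 + 17·2.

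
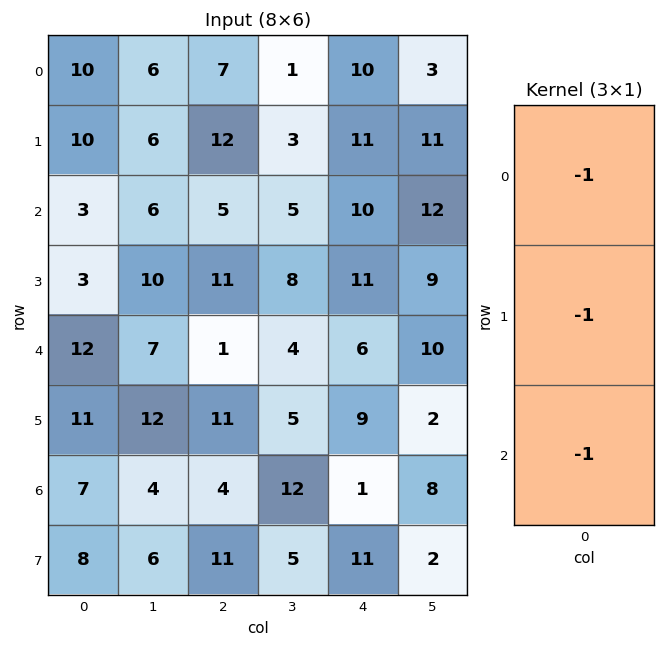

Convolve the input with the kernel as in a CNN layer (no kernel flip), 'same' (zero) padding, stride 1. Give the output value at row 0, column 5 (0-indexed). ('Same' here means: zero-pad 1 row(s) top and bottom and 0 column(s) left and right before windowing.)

-14

The receptive field on the zero-padded input at this output position is [0 / 3 / 11]. Elementwise product with the kernel and sum: 0·-1 + 3·-1 + 11·-1.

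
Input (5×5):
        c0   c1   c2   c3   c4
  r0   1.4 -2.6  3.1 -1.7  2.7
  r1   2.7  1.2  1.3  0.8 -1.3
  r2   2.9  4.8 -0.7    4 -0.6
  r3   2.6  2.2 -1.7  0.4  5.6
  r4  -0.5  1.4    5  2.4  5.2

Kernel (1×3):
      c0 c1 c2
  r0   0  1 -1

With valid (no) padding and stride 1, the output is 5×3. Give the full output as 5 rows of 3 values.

Output[0,0]: The receptive field on the input at this output position is [1.4 -2.6 3.1]. Elementwise product with the kernel and sum: -2.6·1 + 3.1·-1.
Output[0,1]: The receptive field on the input at this output position is [-2.6 3.1 -1.7]. Elementwise product with the kernel and sum: 3.1·1 + -1.7·-1.

-5.7 4.8 -4.4
-0.1 0.5 2.1
5.5 -4.7 4.6
3.9 -2.1 -5.2
-3.6 2.6 -2.8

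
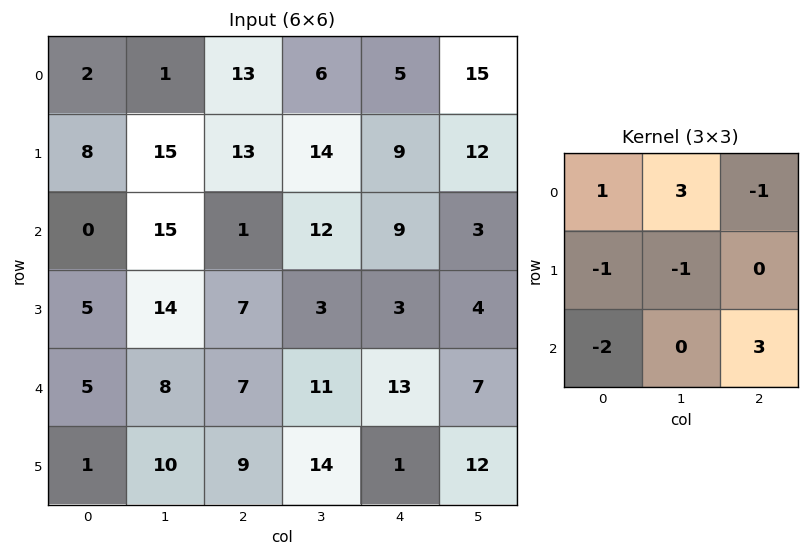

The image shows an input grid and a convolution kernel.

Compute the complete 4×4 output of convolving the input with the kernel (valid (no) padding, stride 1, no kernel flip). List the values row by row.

Output[0,0]: The receptive field on the input at this output position is [2 1 13 / 8 15 13 / 0 15 1]. Elementwise product with the kernel and sum: 2·1 + 1·3 + 13·-1 + 8·-1 + 15·-1 + 0·-2 + 1·3.

-28 12 24 -32
36 5 28 14
36 2 43 29
52 39 -20 -8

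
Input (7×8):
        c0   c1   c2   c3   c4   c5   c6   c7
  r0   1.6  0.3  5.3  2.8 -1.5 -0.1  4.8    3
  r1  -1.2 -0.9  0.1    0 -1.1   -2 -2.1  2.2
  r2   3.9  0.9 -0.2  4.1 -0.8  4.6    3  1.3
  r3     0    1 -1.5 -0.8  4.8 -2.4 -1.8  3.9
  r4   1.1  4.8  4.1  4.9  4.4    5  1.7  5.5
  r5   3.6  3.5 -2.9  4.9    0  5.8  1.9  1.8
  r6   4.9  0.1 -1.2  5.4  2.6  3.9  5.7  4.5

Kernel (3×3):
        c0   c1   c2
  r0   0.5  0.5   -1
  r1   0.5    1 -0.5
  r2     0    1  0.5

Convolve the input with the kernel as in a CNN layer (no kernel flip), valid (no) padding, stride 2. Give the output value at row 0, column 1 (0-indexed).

9.85

The receptive field on the input at this output position is [5.3 2.8 -1.5 / 0.1 0 -1.1 / -0.2 4.1 -0.8]. Elementwise product with the kernel and sum: 5.3·0.5 + 2.8·0.5 + -1.5·-1 + 0.1·0.5 + 0·1 + -1.1·-0.5 + 4.1·1 + -0.8·0.5.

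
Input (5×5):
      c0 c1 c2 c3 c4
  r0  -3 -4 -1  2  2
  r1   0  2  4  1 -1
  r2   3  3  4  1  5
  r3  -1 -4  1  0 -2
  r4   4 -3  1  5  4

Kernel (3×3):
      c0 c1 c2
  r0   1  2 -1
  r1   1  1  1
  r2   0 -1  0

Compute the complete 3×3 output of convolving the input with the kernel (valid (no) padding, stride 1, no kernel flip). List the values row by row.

Output[0,0]: The receptive field on the input at this output position is [-3 -4 -1 / 0 2 4 / 3 3 4]. Elementwise product with the kernel and sum: -3·1 + -4·2 + -1·-1 + 0·1 + 2·1 + 4·1 + 3·-1.

-7 -5 4
14 16 17
4 6 -5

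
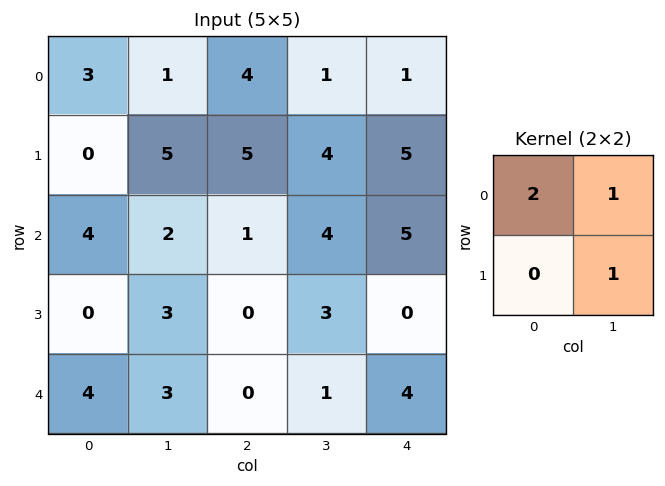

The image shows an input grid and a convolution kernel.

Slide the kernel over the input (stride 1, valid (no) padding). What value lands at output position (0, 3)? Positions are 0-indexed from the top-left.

8

The receptive field on the input at this output position is [1 1 / 4 5]. Elementwise product with the kernel and sum: 1·2 + 1·1 + 5·1.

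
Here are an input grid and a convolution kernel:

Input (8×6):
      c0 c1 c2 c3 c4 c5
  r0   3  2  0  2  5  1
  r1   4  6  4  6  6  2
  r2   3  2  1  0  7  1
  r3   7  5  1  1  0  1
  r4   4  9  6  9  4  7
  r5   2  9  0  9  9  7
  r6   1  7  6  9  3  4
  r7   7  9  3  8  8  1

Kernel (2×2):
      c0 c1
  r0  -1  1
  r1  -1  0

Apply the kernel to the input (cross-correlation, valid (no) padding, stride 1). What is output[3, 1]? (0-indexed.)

-13

The receptive field on the input at this output position is [5 1 / 9 6]. Elementwise product with the kernel and sum: 5·-1 + 1·1 + 9·-1.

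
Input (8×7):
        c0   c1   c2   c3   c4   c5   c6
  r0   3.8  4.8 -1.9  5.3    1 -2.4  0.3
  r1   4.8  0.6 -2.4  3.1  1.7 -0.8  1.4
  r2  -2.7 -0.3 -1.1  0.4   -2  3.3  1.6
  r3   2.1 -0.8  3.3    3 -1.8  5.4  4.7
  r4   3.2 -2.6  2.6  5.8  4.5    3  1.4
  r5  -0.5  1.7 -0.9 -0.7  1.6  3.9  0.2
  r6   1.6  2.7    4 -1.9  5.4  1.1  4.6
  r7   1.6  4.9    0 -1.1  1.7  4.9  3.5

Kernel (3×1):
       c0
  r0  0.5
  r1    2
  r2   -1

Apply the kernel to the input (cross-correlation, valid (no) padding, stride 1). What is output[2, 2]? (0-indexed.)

3.45

The receptive field on the input at this output position is [-1.1 / 3.3 / 2.6]. Elementwise product with the kernel and sum: -1.1·0.5 + 3.3·2 + 2.6·-1.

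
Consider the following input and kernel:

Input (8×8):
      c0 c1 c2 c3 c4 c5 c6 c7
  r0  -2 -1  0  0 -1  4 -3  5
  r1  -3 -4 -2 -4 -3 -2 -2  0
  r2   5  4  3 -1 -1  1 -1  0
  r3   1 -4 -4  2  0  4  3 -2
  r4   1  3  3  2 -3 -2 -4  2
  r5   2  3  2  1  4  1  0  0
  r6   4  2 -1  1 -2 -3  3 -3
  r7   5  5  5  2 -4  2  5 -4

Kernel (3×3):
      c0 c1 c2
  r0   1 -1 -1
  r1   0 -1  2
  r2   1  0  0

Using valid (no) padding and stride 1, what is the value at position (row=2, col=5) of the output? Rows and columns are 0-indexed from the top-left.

The receptive field on the input at this output position is [1 -1 0 / 4 3 -2 / -2 -4 2]. Elementwise product with the kernel and sum: 1·1 + -1·-1 + 0·-1 + 3·-1 + -2·2 + -2·1.

-7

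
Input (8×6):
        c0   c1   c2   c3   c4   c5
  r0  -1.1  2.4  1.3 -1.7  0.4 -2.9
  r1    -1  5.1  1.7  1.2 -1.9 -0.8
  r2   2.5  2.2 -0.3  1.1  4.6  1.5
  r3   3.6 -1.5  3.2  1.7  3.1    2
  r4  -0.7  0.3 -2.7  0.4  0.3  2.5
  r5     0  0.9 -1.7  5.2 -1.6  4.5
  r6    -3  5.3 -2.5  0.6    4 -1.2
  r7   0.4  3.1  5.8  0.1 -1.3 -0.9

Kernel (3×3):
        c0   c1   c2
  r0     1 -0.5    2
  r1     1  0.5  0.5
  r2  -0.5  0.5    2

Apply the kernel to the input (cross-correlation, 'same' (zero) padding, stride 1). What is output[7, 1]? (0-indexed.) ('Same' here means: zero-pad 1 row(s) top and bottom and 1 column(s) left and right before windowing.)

The receptive field on the zero-padded input at this output position is [-3 5.3 -2.5 / 0.4 3.1 5.8 / 0 0 0]. Elementwise product with the kernel and sum: -3·1 + 5.3·-0.5 + -2.5·2 + 0.4·1 + 3.1·0.5 + 5.8·0.5 + 0·-0.5 + 0·0.5 + 0·2.

-5.8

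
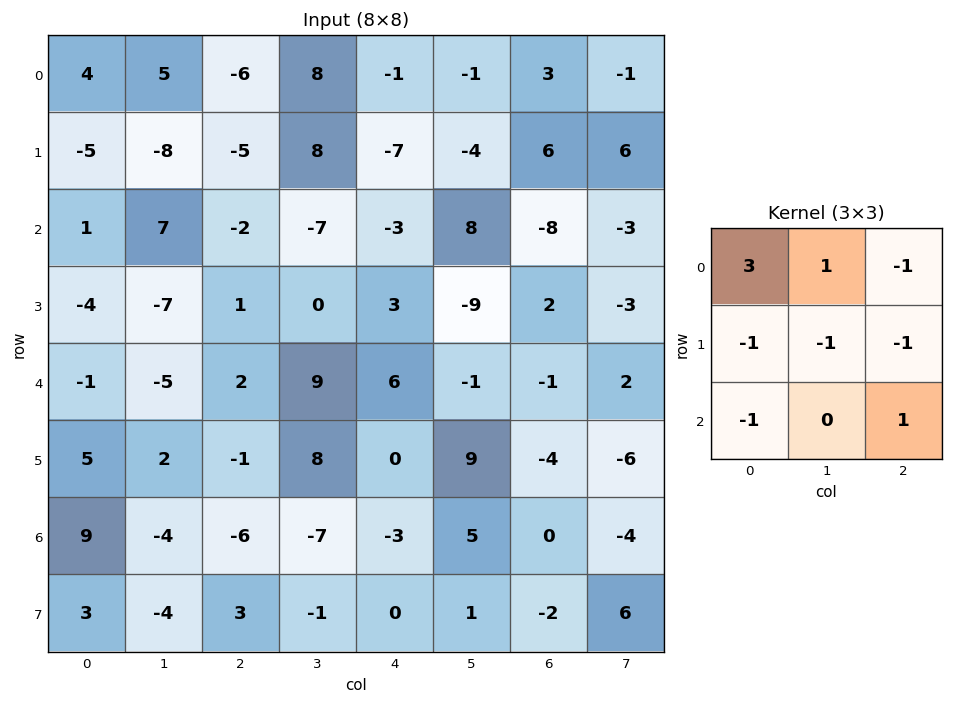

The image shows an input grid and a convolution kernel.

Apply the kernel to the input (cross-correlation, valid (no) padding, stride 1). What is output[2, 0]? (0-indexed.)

25

The receptive field on the input at this output position is [1 7 -2 / -4 -7 1 / -1 -5 2]. Elementwise product with the kernel and sum: 1·3 + 7·1 + -2·-1 + -4·-1 + -7·-1 + 1·-1 + -1·-1 + 2·1.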